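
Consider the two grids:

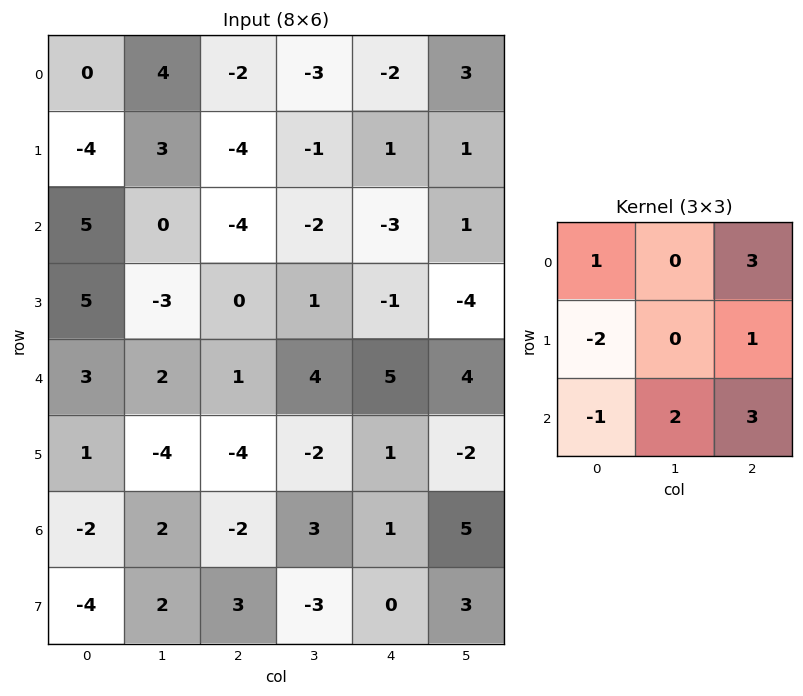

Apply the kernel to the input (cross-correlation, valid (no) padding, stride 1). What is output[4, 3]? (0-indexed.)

The receptive field on the input at this output position is [4 5 4 / -2 1 -2 / 3 1 5]. Elementwise product with the kernel and sum: 4·1 + 4·3 + -2·-2 + -2·1 + 3·-1 + 1·2 + 5·3.

32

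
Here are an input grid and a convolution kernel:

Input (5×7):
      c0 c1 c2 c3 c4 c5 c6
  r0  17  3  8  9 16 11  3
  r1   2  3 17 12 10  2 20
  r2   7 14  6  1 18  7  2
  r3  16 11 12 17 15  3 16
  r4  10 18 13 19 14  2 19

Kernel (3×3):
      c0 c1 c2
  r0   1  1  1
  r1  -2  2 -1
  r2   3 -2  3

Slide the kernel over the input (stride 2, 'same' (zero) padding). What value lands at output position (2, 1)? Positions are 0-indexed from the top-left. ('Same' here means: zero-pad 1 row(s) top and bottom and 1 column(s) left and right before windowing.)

The receptive field on the zero-padded input at this output position is [11 12 17 / 18 13 19 / 0 0 0]. Elementwise product with the kernel and sum: 11·1 + 12·1 + 17·1 + 18·-2 + 13·2 + 19·-1 + 0·3 + 0·-2 + 0·3.

11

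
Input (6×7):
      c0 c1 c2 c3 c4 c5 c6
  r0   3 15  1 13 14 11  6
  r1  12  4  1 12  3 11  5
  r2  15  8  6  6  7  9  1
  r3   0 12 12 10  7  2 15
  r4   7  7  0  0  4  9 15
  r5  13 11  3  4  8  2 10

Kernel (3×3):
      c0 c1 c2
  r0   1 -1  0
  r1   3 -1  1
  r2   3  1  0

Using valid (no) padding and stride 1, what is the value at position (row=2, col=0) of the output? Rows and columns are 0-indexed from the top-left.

The receptive field on the input at this output position is [15 8 6 / 0 12 12 / 7 7 0]. Elementwise product with the kernel and sum: 15·1 + 8·-1 + 0·3 + 12·-1 + 12·1 + 7·3 + 7·1.

35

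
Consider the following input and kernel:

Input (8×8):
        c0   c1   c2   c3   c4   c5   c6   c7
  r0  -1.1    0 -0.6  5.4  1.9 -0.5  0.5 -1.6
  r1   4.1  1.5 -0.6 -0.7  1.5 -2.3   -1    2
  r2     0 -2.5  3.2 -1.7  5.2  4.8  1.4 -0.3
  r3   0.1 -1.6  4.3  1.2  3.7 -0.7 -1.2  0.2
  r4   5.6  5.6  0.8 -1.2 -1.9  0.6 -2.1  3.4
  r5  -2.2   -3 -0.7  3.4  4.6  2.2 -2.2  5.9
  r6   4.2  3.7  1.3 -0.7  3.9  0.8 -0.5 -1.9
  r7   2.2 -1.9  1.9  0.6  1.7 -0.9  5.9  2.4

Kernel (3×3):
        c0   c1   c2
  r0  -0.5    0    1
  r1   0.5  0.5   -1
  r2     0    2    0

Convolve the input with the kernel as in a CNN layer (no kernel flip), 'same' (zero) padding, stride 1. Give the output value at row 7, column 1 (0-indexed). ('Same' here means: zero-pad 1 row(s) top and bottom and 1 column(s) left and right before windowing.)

The receptive field on the zero-padded input at this output position is [4.2 3.7 1.3 / 2.2 -1.9 1.9 / 0 0 0]. Elementwise product with the kernel and sum: 4.2·-0.5 + 1.3·1 + 2.2·0.5 + -1.9·0.5 + 1.9·-1 + 0·2.

-2.55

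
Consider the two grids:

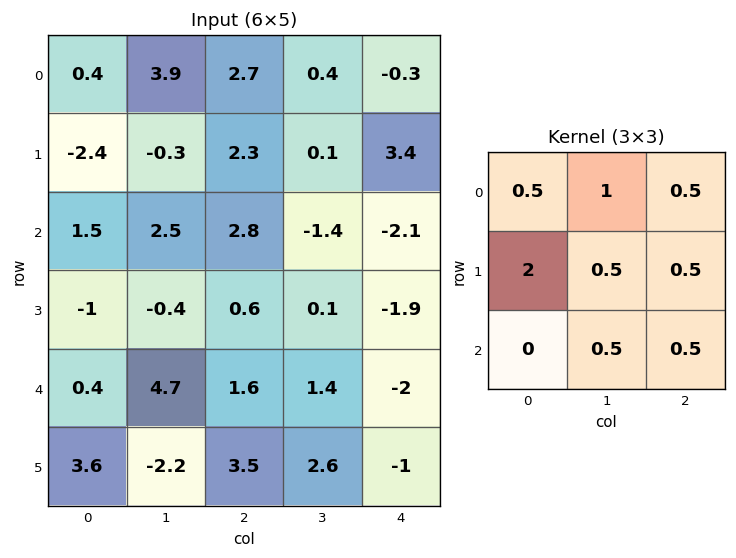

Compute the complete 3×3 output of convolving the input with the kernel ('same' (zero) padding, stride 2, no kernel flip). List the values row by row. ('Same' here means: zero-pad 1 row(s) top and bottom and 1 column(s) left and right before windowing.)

Output[0,0]: The receptive field on the zero-padded input at this output position is [0 0 0 / 0 0.4 3.9 / 0 -2.4 -0.3]. Elementwise product with the kernel and sum: 0·0.5 + 0·1 + 0·0.5 + 0·2 + 0.4·0.5 + 3.9·0.5 + -2.4·0.5 + -0.3·0.5.
Output[0,1]: The receptive field on the zero-padded input at this output position is [0 0 0 / 3.9 2.7 0.4 / -0.3 2.3 0.1]. Elementwise product with the kernel and sum: 0·0.5 + 0·1 + 0·0.5 + 3.9·2 + 2.7·0.5 + 0.4·0.5 + 2.3·0.5 + 0.1·0.5.

0.8 10.55 2.35
-1.25 8.25 -1.35
2.05 14.4 -0.55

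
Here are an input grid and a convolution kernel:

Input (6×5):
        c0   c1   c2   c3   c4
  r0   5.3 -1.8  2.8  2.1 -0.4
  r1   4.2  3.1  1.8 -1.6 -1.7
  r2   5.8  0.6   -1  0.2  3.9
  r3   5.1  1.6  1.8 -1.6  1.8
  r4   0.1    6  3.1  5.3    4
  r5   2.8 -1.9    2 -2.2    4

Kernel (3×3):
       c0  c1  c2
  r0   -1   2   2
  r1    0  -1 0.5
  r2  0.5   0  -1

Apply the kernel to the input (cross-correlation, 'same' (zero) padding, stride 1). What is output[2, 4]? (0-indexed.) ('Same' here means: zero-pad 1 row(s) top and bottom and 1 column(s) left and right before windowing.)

-6.5

The receptive field on the zero-padded input at this output position is [-1.6 -1.7 0 / 0.2 3.9 0 / -1.6 1.8 0]. Elementwise product with the kernel and sum: -1.6·-1 + -1.7·2 + 0·2 + 3.9·-1 + 0·0.5 + -1.6·0.5 + 0·-1.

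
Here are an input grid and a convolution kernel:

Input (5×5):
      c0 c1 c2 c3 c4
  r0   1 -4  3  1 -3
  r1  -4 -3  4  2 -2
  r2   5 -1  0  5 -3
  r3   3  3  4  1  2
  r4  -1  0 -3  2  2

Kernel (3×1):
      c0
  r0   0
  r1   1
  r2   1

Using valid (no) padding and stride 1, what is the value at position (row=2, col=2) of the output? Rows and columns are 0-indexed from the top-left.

The receptive field on the input at this output position is [0 / 4 / -3]. Elementwise product with the kernel and sum: 4·1 + -3·1.

1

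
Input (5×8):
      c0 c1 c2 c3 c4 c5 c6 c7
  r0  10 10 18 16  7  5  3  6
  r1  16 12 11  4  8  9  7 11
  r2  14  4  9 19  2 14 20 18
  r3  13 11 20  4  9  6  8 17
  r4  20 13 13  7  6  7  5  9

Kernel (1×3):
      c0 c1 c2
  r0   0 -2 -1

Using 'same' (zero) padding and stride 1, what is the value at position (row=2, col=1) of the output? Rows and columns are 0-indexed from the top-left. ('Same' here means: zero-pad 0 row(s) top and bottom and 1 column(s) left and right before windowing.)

The receptive field on the zero-padded input at this output position is [14 4 9]. Elementwise product with the kernel and sum: 4·-2 + 9·-1.

-17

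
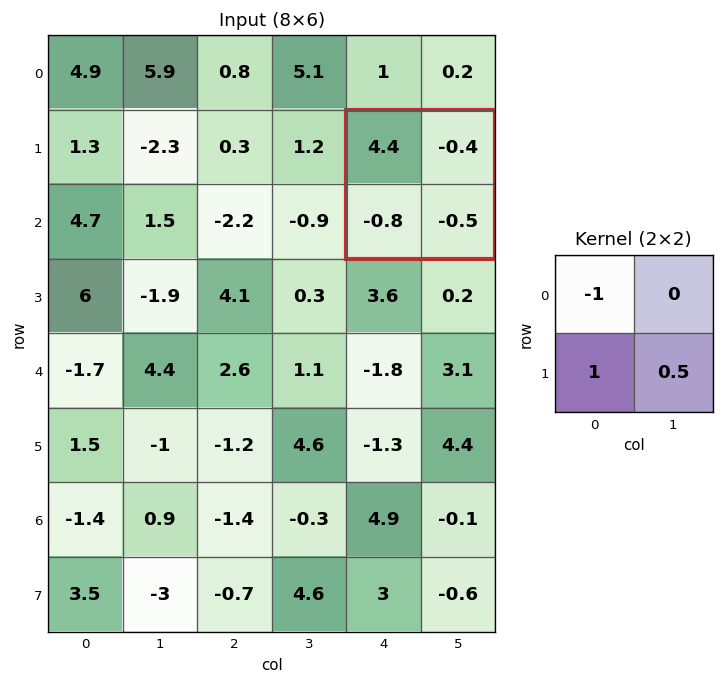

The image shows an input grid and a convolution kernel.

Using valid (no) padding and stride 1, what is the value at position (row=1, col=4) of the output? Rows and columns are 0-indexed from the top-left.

The receptive field on the input at this output position is [4.4 -0.4 / -0.8 -0.5]. Elementwise product with the kernel and sum: 4.4·-1 + -0.8·1 + -0.5·0.5.

-5.45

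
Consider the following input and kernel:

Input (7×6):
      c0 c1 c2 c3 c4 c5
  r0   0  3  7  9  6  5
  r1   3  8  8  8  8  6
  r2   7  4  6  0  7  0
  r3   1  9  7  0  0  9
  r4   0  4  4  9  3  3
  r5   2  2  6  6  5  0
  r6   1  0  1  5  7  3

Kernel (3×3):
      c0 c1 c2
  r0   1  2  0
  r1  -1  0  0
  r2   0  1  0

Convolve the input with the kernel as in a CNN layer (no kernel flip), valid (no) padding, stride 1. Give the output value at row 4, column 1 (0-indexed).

The receptive field on the input at this output position is [4 4 9 / 2 6 6 / 0 1 5]. Elementwise product with the kernel and sum: 4·1 + 4·2 + 2·-1 + 1·1.

11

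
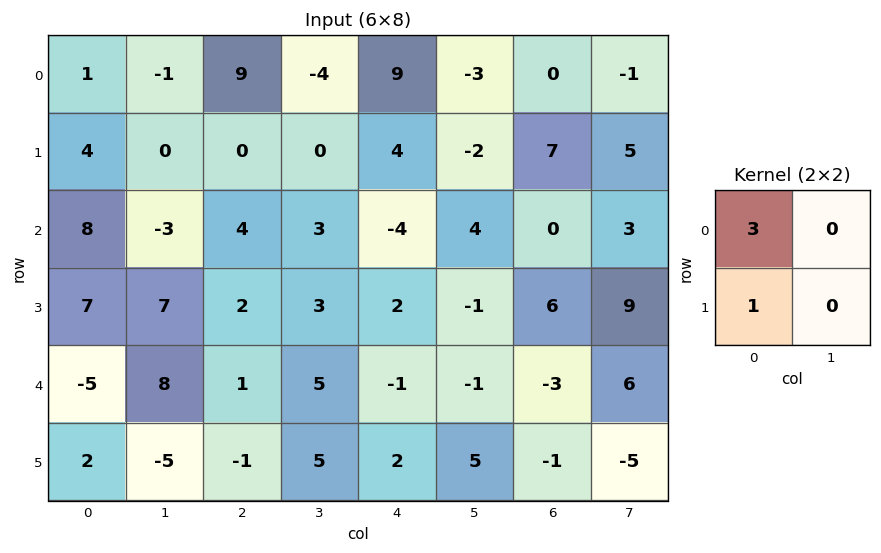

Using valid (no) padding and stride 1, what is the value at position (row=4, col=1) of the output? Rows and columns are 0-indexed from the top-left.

19

The receptive field on the input at this output position is [8 1 / -5 -1]. Elementwise product with the kernel and sum: 8·3 + -5·1.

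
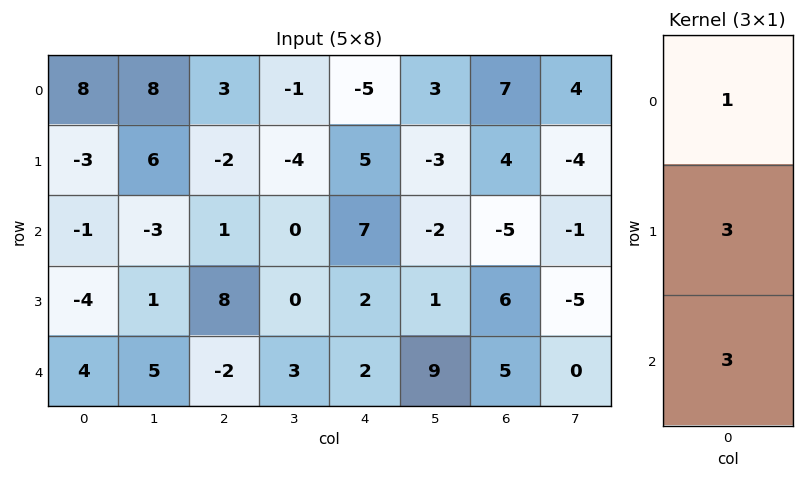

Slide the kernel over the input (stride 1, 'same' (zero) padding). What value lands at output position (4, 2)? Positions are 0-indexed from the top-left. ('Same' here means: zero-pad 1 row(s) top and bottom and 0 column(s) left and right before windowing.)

2

The receptive field on the zero-padded input at this output position is [8 / -2 / 0]. Elementwise product with the kernel and sum: 8·1 + -2·3 + 0·3.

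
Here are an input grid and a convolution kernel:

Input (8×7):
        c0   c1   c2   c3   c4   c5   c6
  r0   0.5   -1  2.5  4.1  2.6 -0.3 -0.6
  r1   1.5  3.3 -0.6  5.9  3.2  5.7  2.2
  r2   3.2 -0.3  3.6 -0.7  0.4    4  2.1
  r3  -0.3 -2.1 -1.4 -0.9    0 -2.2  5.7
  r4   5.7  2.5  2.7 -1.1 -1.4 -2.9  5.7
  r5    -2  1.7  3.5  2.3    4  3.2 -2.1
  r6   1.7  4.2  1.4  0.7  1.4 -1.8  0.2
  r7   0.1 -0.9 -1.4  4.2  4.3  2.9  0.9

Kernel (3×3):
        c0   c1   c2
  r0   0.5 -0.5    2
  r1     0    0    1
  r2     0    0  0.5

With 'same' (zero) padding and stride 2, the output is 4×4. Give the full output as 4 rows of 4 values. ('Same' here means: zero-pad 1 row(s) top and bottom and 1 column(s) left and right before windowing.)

0.65 7.05 2.55 0
4.5 12.6 15.65 1.75
-0.7 -2.1 -6.15 -3.95
8.15 6.5 5.2 2.65

Output[0,0]: The receptive field on the zero-padded input at this output position is [0 0 0 / 0 0.5 -1 / 0 1.5 3.3]. Elementwise product with the kernel and sum: 0·0.5 + 0·-0.5 + 0·2 + -1·1 + 3.3·0.5.
Output[0,1]: The receptive field on the zero-padded input at this output position is [0 0 0 / -1 2.5 4.1 / 3.3 -0.6 5.9]. Elementwise product with the kernel and sum: 0·0.5 + 0·-0.5 + 0·2 + 4.1·1 + 5.9·0.5.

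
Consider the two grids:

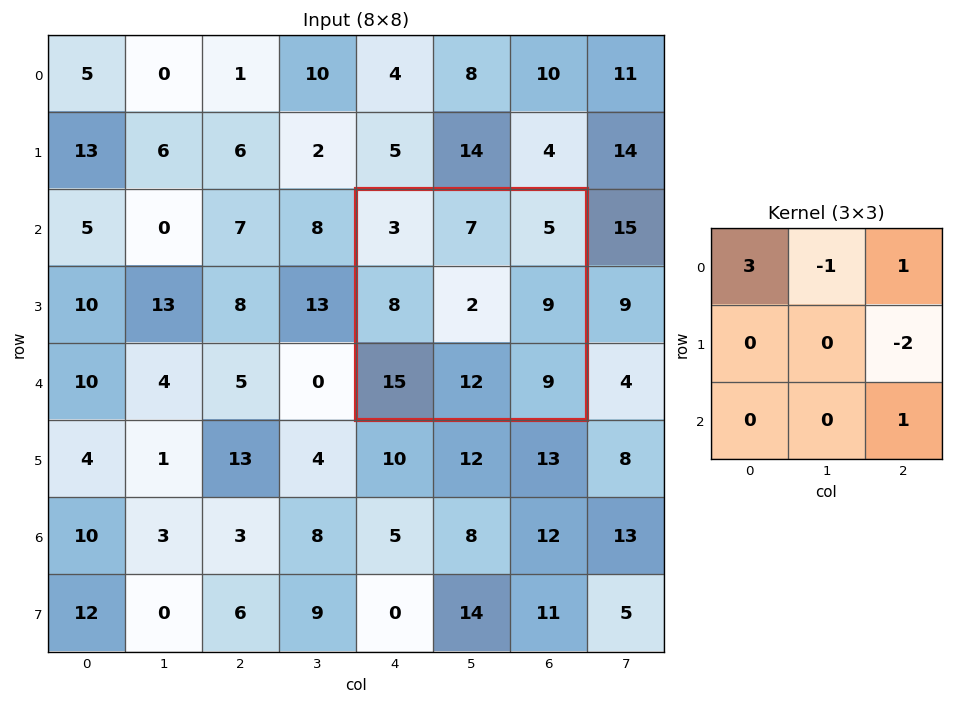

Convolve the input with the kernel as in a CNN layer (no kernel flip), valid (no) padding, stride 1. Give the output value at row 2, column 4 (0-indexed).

-2

The receptive field on the input at this output position is [3 7 5 / 8 2 9 / 15 12 9]. Elementwise product with the kernel and sum: 3·3 + 7·-1 + 5·1 + 9·-2 + 9·1.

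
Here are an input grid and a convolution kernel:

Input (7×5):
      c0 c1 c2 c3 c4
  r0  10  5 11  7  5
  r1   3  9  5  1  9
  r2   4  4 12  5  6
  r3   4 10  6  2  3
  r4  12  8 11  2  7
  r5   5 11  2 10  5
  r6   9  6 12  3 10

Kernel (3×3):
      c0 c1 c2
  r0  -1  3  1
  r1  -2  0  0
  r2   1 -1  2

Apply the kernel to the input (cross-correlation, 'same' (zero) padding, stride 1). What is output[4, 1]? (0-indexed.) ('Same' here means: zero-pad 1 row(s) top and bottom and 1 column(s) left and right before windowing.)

The receptive field on the zero-padded input at this output position is [4 10 6 / 12 8 11 / 5 11 2]. Elementwise product with the kernel and sum: 4·-1 + 10·3 + 6·1 + 12·-2 + 5·1 + 11·-1 + 2·2.

6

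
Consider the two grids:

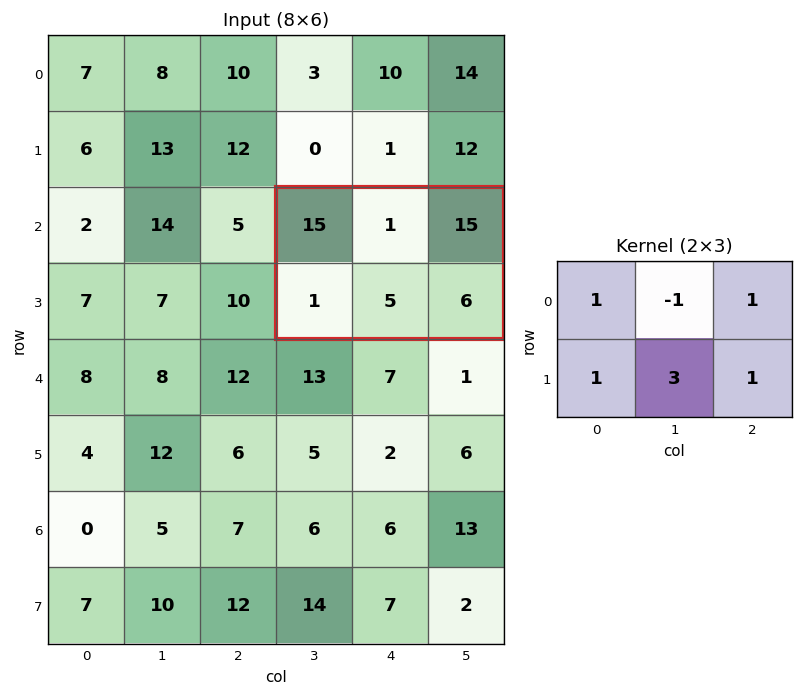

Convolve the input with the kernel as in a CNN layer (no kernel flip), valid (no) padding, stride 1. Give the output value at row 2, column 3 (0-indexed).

The receptive field on the input at this output position is [15 1 15 / 1 5 6]. Elementwise product with the kernel and sum: 15·1 + 1·-1 + 15·1 + 1·1 + 5·3 + 6·1.

51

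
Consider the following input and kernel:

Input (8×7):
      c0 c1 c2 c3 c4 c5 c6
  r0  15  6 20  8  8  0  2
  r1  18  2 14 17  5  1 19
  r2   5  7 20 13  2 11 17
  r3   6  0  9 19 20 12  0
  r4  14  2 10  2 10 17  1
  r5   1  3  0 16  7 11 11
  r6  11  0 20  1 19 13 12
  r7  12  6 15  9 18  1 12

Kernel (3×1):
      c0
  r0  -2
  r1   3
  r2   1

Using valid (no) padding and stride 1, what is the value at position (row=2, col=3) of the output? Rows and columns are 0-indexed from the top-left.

The receptive field on the input at this output position is [13 / 19 / 2]. Elementwise product with the kernel and sum: 13·-2 + 19·3 + 2·1.

33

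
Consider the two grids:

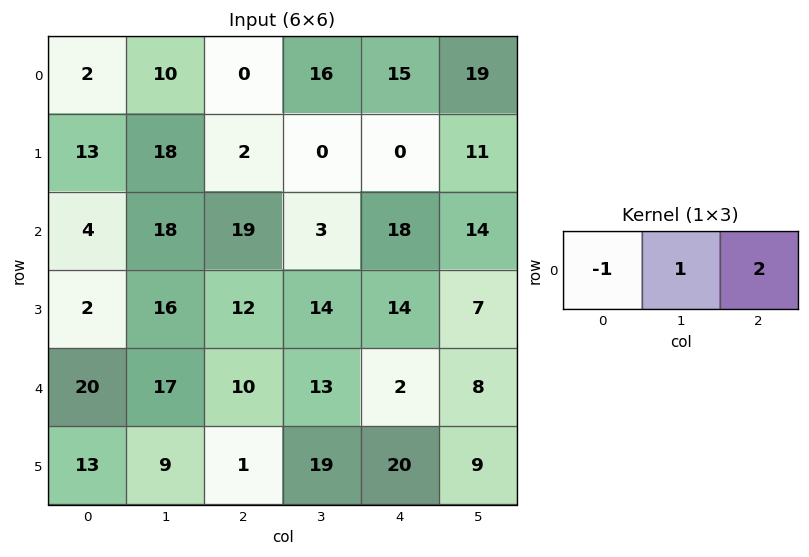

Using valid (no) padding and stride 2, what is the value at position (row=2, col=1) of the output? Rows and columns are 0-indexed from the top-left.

The receptive field on the input at this output position is [10 13 2]. Elementwise product with the kernel and sum: 10·-1 + 13·1 + 2·2.

7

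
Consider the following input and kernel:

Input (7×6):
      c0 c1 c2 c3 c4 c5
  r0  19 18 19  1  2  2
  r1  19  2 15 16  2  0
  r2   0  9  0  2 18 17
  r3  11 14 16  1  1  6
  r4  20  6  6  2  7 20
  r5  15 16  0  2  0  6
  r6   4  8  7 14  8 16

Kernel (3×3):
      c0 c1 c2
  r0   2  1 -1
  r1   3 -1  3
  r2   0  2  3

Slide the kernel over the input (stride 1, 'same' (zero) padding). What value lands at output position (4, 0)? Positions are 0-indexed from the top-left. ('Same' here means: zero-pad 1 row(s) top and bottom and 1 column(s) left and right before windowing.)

The receptive field on the zero-padded input at this output position is [0 11 14 / 0 20 6 / 0 15 16]. Elementwise product with the kernel and sum: 0·2 + 11·1 + 14·-1 + 0·3 + 20·-1 + 6·3 + 15·2 + 16·3.

73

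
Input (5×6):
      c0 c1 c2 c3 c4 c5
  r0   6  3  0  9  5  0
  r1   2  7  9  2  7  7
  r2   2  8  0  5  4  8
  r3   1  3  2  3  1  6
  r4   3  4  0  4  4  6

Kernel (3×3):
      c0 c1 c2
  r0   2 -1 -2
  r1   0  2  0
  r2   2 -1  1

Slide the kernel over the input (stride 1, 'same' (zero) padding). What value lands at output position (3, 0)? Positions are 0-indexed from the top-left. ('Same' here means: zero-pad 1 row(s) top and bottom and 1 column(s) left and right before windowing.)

The receptive field on the zero-padded input at this output position is [0 2 8 / 0 1 3 / 0 3 4]. Elementwise product with the kernel and sum: 0·2 + 2·-1 + 8·-2 + 1·2 + 0·2 + 3·-1 + 4·1.

-15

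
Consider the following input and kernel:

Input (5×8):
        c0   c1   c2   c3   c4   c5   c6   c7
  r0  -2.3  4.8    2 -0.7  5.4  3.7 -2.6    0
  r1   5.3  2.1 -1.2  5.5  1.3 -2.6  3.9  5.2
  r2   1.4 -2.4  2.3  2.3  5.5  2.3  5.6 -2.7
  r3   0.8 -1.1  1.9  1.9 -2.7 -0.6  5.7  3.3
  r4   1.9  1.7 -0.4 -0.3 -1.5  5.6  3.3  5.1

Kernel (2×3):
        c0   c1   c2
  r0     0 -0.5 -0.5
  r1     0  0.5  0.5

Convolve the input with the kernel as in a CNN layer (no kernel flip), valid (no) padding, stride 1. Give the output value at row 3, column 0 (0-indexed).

0.25

The receptive field on the input at this output position is [0.8 -1.1 1.9 / 1.9 1.7 -0.4]. Elementwise product with the kernel and sum: -1.1·-0.5 + 1.9·-0.5 + 1.7·0.5 + -0.4·0.5.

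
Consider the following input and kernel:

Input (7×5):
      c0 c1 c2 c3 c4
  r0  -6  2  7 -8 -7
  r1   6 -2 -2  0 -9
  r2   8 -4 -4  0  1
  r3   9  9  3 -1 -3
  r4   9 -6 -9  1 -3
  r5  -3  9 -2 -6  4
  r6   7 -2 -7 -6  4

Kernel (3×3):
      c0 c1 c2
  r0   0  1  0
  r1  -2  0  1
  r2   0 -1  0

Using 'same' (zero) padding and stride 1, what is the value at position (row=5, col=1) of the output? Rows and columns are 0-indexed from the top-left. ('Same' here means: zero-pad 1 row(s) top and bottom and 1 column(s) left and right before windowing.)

0

The receptive field on the zero-padded input at this output position is [9 -6 -9 / -3 9 -2 / 7 -2 -7]. Elementwise product with the kernel and sum: -6·1 + -3·-2 + -2·1 + -2·-1.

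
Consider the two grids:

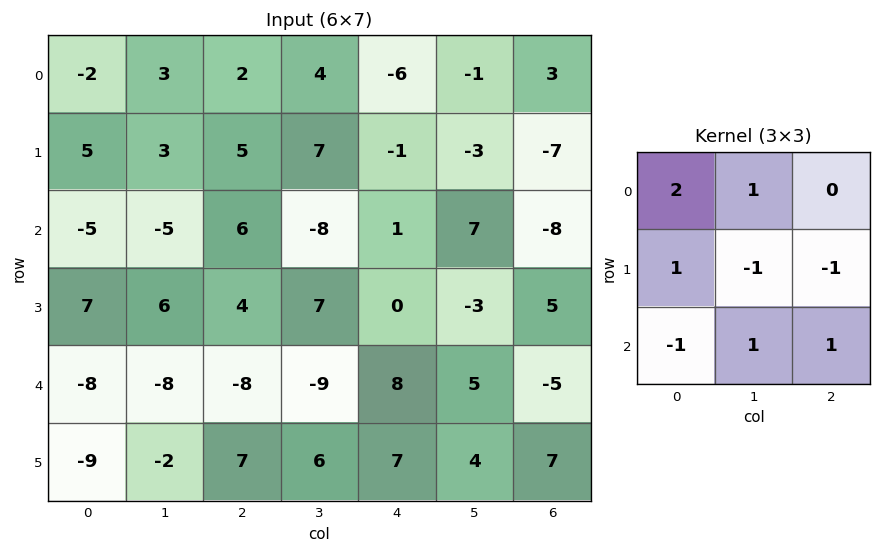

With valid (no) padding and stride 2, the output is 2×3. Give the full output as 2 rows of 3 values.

2 -6 -6
-26 8 -1

Output[0,0]: The receptive field on the input at this output position is [-2 3 2 / 5 3 5 / -5 -5 6]. Elementwise product with the kernel and sum: -2·2 + 3·1 + 5·1 + 3·-1 + 5·-1 + -5·-1 + -5·1 + 6·1.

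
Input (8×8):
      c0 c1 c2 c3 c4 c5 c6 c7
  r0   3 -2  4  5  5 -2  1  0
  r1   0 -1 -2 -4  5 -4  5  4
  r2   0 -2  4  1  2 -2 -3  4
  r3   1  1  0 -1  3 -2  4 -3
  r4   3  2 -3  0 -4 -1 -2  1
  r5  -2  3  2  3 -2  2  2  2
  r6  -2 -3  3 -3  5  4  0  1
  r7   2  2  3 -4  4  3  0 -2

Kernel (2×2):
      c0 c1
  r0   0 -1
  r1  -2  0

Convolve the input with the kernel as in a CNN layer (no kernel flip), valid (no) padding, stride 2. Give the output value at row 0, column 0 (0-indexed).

The receptive field on the input at this output position is [3 -2 / 0 -1]. Elementwise product with the kernel and sum: -2·-1 + 0·-2.

2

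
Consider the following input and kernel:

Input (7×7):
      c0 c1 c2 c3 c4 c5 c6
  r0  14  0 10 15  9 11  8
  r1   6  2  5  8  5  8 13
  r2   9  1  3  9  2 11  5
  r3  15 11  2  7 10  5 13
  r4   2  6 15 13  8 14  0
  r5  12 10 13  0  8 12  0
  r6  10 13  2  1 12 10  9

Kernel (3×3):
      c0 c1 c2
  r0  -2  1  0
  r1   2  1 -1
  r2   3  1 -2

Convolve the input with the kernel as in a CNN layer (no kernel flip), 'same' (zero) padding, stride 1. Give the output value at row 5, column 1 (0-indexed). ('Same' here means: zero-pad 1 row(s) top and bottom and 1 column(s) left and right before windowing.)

The receptive field on the zero-padded input at this output position is [2 6 15 / 12 10 13 / 10 13 2]. Elementwise product with the kernel and sum: 2·-2 + 6·1 + 12·2 + 10·1 + 13·-1 + 10·3 + 13·1 + 2·-2.

62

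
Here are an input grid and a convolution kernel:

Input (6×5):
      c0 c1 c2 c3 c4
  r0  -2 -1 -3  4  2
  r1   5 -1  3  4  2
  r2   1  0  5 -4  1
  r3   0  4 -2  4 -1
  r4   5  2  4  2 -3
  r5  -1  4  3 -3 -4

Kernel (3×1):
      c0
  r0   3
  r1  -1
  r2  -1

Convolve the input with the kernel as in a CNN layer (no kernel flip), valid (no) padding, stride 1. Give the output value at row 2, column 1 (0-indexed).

-6

The receptive field on the input at this output position is [0 / 4 / 2]. Elementwise product with the kernel and sum: 0·3 + 4·-1 + 2·-1.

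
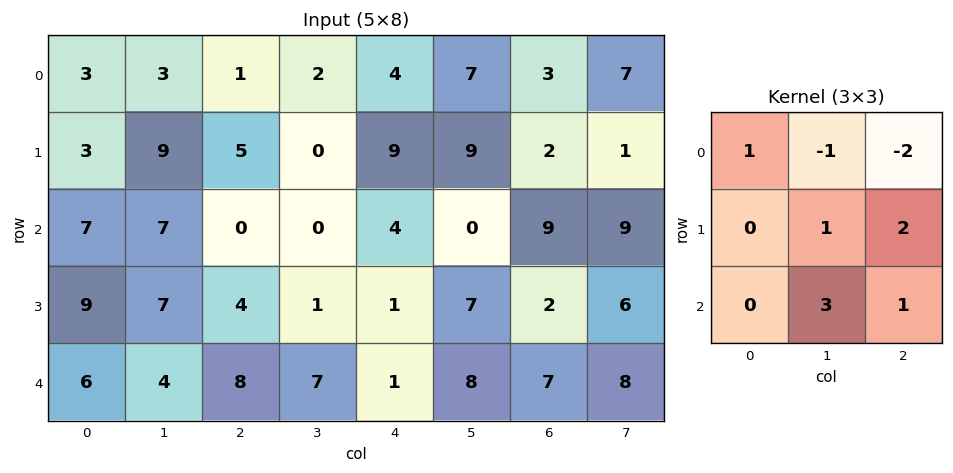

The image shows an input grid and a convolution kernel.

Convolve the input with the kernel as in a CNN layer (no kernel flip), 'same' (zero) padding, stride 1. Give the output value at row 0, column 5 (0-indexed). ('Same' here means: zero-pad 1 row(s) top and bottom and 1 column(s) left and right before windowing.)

The receptive field on the zero-padded input at this output position is [0 0 0 / 4 7 3 / 9 9 2]. Elementwise product with the kernel and sum: 0·1 + 0·-1 + 0·-2 + 7·1 + 3·2 + 9·3 + 2·1.

42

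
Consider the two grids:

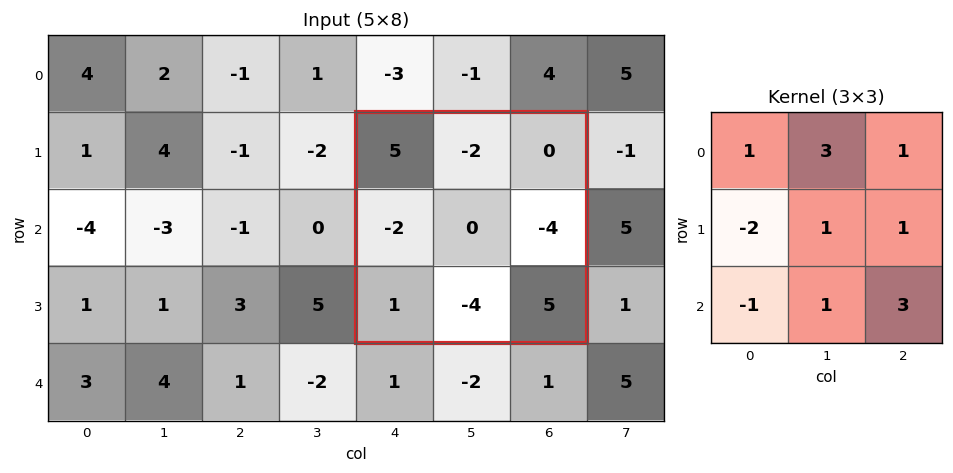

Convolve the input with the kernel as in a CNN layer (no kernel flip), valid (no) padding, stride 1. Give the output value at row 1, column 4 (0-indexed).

9

The receptive field on the input at this output position is [5 -2 0 / -2 0 -4 / 1 -4 5]. Elementwise product with the kernel and sum: 5·1 + -2·3 + 0·1 + -2·-2 + 0·1 + -4·1 + 1·-1 + -4·1 + 5·3.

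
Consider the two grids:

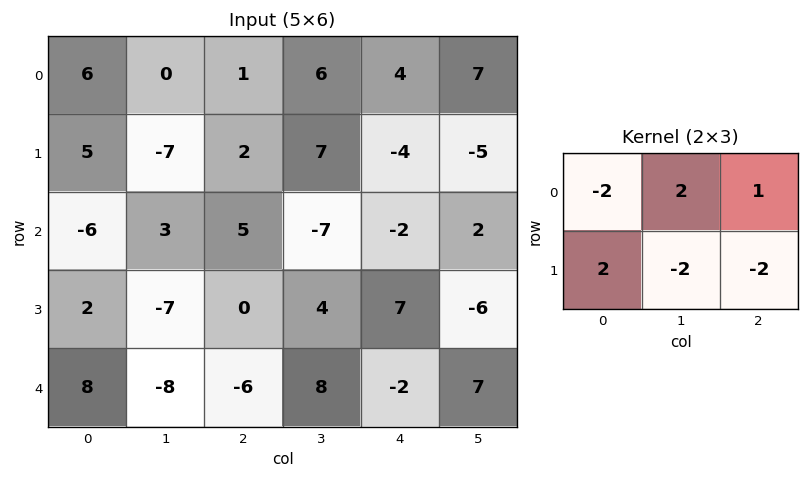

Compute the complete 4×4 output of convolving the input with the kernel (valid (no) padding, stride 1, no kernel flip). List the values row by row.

9 -24 12 35
-50 35 34 -41
41 -25 -48 18
26 -2 -9 6

Output[0,0]: The receptive field on the input at this output position is [6 0 1 / 5 -7 2]. Elementwise product with the kernel and sum: 6·-2 + 0·2 + 1·1 + 5·2 + -7·-2 + 2·-2.
Output[0,1]: The receptive field on the input at this output position is [0 1 6 / -7 2 7]. Elementwise product with the kernel and sum: 0·-2 + 1·2 + 6·1 + -7·2 + 2·-2 + 7·-2.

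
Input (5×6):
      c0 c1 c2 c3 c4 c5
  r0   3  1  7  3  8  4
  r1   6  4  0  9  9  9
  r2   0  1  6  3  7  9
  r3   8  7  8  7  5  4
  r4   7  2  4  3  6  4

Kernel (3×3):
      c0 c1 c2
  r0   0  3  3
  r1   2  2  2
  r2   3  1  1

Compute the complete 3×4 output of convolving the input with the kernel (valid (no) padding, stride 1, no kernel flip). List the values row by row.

Output[0,0]: The receptive field on the input at this output position is [3 1 7 / 6 4 0 / 0 1 6]. Elementwise product with the kernel and sum: 1·3 + 7·3 + 6·2 + 4·2 + 0·2 + 0·3 + 1·1 + 6·1.
Output[0,1]: The receptive field on the input at this output position is [1 7 3 / 4 0 9 / 1 6 3]. Elementwise product with the kernel and sum: 7·3 + 3·3 + 4·2 + 0·2 + 9·2 + 1·3 + 6·1 + 3·1.

51 68 97 115
65 83 122 122
94 84 91 99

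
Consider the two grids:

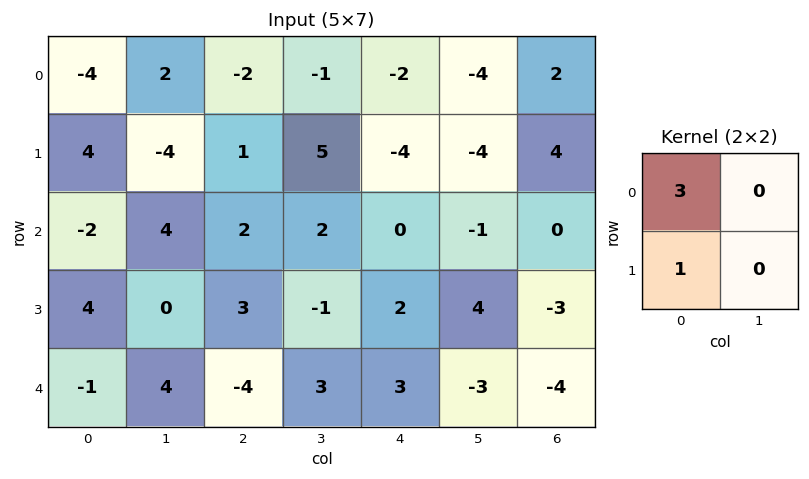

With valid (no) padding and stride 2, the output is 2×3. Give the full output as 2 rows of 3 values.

Output[0,0]: The receptive field on the input at this output position is [-4 2 / 4 -4]. Elementwise product with the kernel and sum: -4·3 + 4·1.

-8 -5 -10
-2 9 2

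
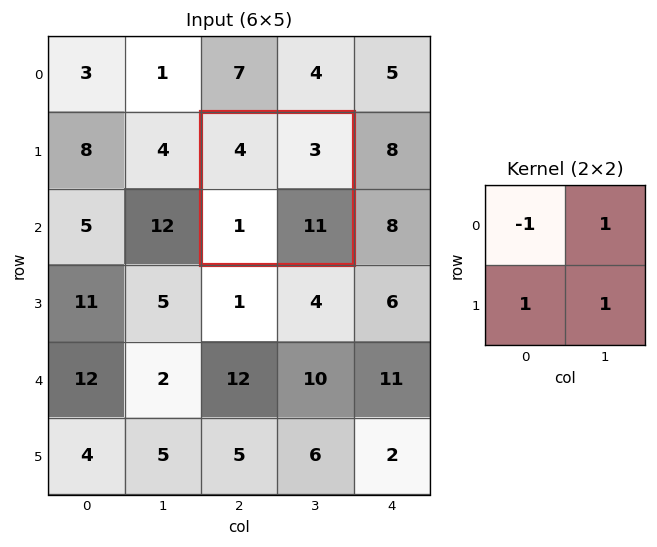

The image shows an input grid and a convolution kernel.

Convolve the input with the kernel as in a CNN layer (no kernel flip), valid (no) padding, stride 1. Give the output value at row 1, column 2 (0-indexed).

11

The receptive field on the input at this output position is [4 3 / 1 11]. Elementwise product with the kernel and sum: 4·-1 + 3·1 + 1·1 + 11·1.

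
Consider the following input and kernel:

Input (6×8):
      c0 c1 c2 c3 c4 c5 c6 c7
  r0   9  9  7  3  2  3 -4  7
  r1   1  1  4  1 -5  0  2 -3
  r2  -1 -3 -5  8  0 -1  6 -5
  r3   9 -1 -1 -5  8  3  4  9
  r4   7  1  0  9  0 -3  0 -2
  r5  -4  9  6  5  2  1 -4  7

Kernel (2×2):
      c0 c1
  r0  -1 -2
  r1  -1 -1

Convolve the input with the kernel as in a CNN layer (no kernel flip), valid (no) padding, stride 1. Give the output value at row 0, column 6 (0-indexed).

-9

The receptive field on the input at this output position is [-4 7 / 2 -3]. Elementwise product with the kernel and sum: -4·-1 + 7·-2 + 2·-1 + -3·-1.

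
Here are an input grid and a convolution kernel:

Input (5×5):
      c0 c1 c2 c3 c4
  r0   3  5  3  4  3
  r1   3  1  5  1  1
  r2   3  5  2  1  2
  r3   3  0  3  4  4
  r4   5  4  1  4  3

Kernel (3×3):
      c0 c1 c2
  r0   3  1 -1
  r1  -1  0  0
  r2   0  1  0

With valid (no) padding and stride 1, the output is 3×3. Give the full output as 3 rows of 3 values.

13 15 6
2 5 17
13 17 6

Output[0,0]: The receptive field on the input at this output position is [3 5 3 / 3 1 5 / 3 5 2]. Elementwise product with the kernel and sum: 3·3 + 5·1 + 3·-1 + 3·-1 + 5·1.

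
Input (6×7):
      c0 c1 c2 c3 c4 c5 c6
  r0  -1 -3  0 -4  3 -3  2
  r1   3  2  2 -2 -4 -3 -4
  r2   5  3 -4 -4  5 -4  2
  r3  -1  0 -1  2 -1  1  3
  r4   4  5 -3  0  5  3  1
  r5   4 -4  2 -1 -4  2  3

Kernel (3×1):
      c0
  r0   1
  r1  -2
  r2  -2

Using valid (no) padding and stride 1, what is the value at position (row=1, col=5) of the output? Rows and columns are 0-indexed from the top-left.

The receptive field on the input at this output position is [-3 / -4 / 1]. Elementwise product with the kernel and sum: -3·1 + -4·-2 + 1·-2.

3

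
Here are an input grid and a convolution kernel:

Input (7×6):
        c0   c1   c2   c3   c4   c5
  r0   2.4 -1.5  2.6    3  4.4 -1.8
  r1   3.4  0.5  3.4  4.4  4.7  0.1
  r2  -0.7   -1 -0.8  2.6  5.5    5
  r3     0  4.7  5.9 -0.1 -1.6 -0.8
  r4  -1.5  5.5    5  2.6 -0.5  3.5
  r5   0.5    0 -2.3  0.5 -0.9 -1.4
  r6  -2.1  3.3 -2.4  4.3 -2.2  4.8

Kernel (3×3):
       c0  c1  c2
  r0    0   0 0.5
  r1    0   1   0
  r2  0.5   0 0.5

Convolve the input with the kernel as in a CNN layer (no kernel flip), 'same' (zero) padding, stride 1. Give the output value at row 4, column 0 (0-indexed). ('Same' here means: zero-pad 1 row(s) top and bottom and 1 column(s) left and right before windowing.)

0.85

The receptive field on the zero-padded input at this output position is [0 0 4.7 / 0 -1.5 5.5 / 0 0.5 0]. Elementwise product with the kernel and sum: 4.7·0.5 + -1.5·1 + 0·0.5 + 0·0.5.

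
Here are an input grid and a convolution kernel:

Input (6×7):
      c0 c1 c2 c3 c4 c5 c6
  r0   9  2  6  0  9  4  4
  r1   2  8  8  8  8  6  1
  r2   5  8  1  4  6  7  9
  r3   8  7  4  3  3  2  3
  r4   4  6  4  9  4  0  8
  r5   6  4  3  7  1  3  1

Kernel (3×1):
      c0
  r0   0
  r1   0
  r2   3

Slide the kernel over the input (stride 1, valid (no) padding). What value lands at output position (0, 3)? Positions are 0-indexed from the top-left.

12

The receptive field on the input at this output position is [0 / 8 / 4]. Elementwise product with the kernel and sum: 4·3.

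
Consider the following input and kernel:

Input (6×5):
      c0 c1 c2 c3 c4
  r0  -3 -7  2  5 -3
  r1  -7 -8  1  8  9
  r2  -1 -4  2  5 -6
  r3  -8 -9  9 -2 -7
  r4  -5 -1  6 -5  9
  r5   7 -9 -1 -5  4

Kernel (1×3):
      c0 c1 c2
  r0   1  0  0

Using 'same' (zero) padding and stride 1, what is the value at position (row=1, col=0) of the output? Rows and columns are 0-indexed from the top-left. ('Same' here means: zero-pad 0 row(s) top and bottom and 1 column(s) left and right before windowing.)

The receptive field on the zero-padded input at this output position is [0 -7 -8]. Elementwise product with the kernel and sum: 0·1.

0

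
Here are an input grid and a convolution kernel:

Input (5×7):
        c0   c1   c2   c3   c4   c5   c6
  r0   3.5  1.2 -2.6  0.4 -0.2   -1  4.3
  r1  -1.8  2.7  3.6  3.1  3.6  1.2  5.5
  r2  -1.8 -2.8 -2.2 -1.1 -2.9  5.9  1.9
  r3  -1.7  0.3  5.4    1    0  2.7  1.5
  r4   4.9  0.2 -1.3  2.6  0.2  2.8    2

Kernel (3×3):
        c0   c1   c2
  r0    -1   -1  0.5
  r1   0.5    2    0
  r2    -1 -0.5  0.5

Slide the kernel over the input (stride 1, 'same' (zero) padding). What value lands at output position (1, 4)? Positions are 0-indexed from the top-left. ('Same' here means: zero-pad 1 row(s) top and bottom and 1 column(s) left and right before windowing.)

13.55

The receptive field on the zero-padded input at this output position is [0.4 -0.2 -1 / 3.1 3.6 1.2 / -1.1 -2.9 5.9]. Elementwise product with the kernel and sum: 0.4·-1 + -0.2·-1 + -1·0.5 + 3.1·0.5 + 3.6·2 + -1.1·-1 + -2.9·-0.5 + 5.9·0.5.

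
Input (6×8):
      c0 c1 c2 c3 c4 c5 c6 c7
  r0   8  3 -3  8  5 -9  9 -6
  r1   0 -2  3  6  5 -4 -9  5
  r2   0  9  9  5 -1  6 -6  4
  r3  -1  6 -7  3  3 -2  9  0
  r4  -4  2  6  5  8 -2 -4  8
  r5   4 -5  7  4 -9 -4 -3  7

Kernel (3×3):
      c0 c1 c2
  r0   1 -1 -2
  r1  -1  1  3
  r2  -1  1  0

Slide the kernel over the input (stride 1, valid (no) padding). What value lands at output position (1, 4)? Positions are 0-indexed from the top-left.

The receptive field on the input at this output position is [5 -4 -9 / -1 6 -6 / 3 -2 9]. Elementwise product with the kernel and sum: 5·1 + -4·-1 + -9·-2 + -1·-1 + 6·1 + -6·3 + 3·-1 + -2·1.

11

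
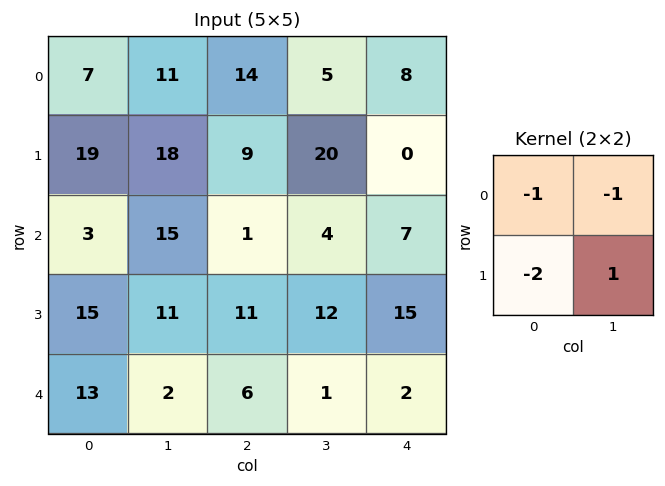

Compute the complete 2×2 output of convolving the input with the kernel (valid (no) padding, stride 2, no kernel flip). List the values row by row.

-38 -17
-37 -15

Output[0,0]: The receptive field on the input at this output position is [7 11 / 19 18]. Elementwise product with the kernel and sum: 7·-1 + 11·-1 + 19·-2 + 18·1.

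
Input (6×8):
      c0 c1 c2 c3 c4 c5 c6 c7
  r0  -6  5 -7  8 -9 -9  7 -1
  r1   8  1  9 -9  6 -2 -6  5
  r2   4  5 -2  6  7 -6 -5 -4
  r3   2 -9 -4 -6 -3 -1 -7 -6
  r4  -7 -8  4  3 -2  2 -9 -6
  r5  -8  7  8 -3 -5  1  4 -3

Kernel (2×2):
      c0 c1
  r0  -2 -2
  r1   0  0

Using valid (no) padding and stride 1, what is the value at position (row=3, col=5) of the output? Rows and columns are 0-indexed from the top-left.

16

The receptive field on the input at this output position is [-1 -7 / 2 -9]. Elementwise product with the kernel and sum: -1·-2 + -7·-2.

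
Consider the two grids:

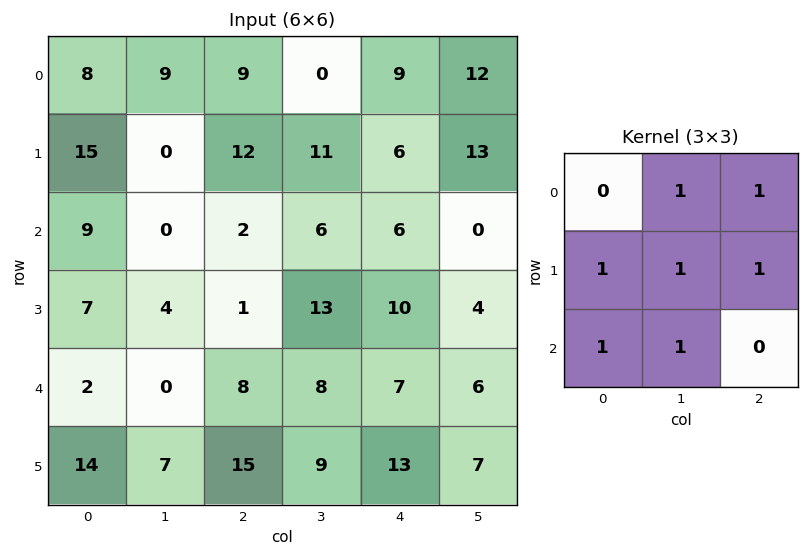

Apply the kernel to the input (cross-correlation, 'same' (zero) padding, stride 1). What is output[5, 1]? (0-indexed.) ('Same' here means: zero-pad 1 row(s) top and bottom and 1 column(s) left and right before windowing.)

44

The receptive field on the zero-padded input at this output position is [2 0 8 / 14 7 15 / 0 0 0]. Elementwise product with the kernel and sum: 0·1 + 8·1 + 14·1 + 7·1 + 15·1 + 0·1 + 0·1.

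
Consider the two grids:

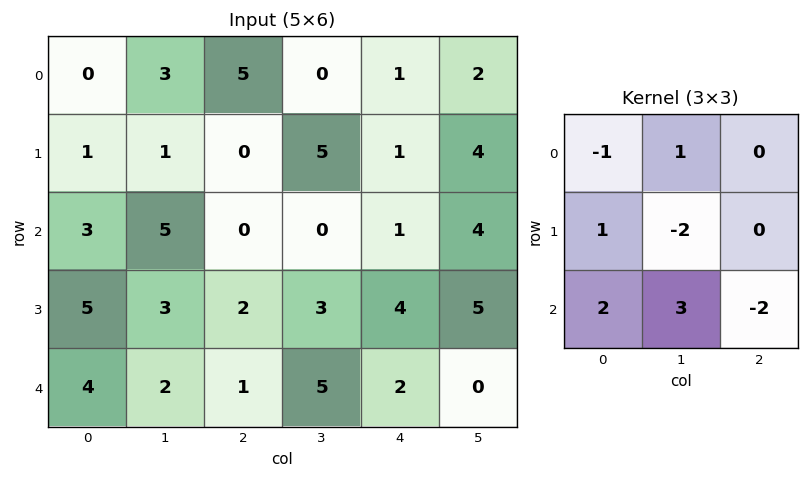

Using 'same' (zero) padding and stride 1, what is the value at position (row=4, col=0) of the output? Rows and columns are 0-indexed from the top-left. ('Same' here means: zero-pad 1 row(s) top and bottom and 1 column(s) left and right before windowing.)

-3

The receptive field on the zero-padded input at this output position is [0 5 3 / 0 4 2 / 0 0 0]. Elementwise product with the kernel and sum: 0·-1 + 5·1 + 0·1 + 4·-2 + 0·2 + 0·3 + 0·-2.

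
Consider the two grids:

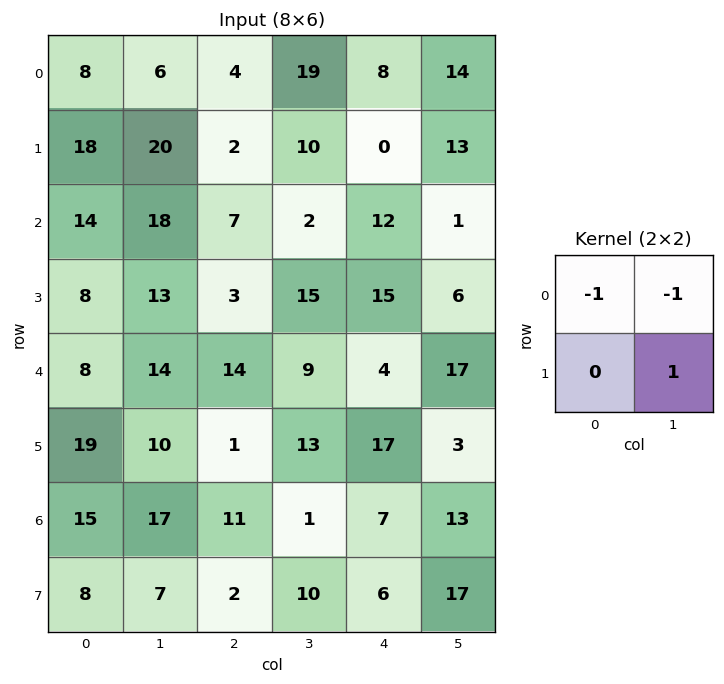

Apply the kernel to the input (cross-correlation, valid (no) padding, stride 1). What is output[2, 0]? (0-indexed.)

The receptive field on the input at this output position is [14 18 / 8 13]. Elementwise product with the kernel and sum: 14·-1 + 18·-1 + 13·1.

-19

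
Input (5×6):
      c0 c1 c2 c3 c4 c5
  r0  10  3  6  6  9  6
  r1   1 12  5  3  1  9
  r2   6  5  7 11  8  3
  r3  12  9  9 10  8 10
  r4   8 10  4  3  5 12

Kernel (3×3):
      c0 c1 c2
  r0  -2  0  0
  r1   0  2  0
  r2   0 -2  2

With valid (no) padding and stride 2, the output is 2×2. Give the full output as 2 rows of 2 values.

Output[0,0]: The receptive field on the input at this output position is [10 3 6 / 1 12 5 / 6 5 7]. Elementwise product with the kernel and sum: 10·-2 + 12·2 + 5·-2 + 7·2.
Output[0,1]: The receptive field on the input at this output position is [6 6 9 / 5 3 1 / 7 11 8]. Elementwise product with the kernel and sum: 6·-2 + 3·2 + 11·-2 + 8·2.

8 -12
-6 10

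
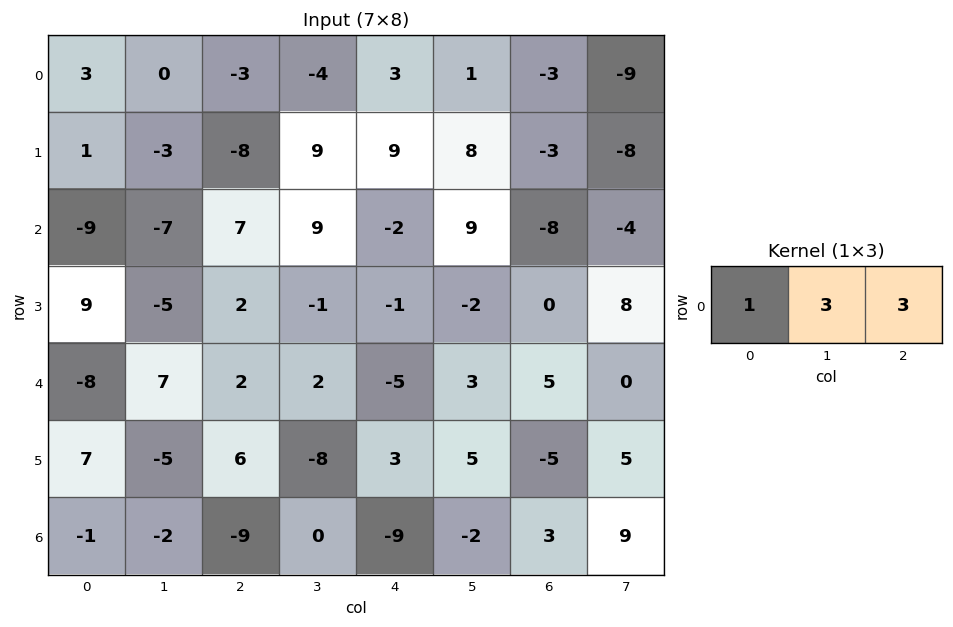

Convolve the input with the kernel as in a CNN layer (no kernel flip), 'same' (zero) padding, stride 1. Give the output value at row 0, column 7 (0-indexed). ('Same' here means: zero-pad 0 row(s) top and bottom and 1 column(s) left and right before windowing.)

The receptive field on the zero-padded input at this output position is [-3 -9 0]. Elementwise product with the kernel and sum: -3·1 + -9·3 + 0·3.

-30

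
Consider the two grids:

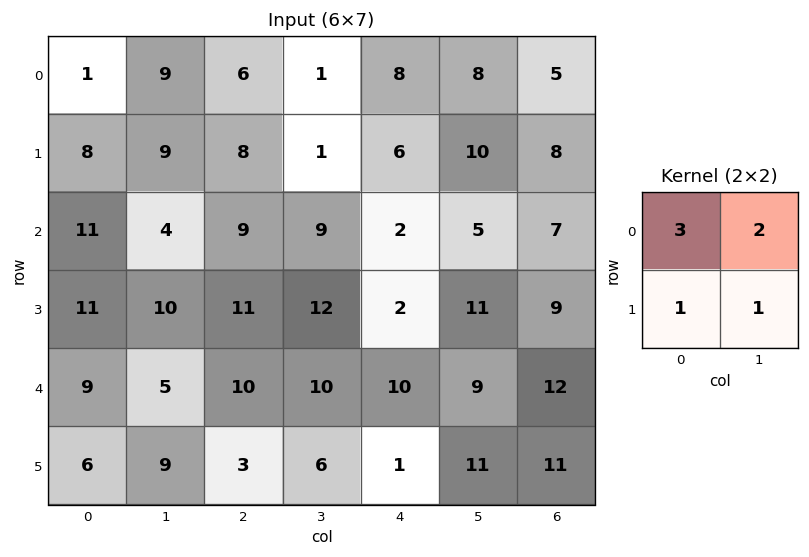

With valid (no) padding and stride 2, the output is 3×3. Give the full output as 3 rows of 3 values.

38 29 56
62 68 29
52 59 60

Output[0,0]: The receptive field on the input at this output position is [1 9 / 8 9]. Elementwise product with the kernel and sum: 1·3 + 9·2 + 8·1 + 9·1.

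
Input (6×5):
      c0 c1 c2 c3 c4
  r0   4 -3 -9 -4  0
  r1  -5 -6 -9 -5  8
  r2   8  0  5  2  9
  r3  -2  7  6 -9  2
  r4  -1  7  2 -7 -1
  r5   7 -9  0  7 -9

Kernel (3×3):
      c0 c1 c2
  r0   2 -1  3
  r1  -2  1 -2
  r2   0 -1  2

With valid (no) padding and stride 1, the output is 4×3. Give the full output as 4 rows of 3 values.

16 3 -1
-52 -41 -2
27 -5 15
21 -3 -7

Output[0,0]: The receptive field on the input at this output position is [4 -3 -9 / -5 -6 -9 / 8 0 5]. Elementwise product with the kernel and sum: 4·2 + -3·-1 + -9·3 + -5·-2 + -6·1 + -9·-2 + 0·-1 + 5·2.
Output[0,1]: The receptive field on the input at this output position is [-3 -9 -4 / -6 -9 -5 / 0 5 2]. Elementwise product with the kernel and sum: -3·2 + -9·-1 + -4·3 + -6·-2 + -9·1 + -5·-2 + 5·-1 + 2·2.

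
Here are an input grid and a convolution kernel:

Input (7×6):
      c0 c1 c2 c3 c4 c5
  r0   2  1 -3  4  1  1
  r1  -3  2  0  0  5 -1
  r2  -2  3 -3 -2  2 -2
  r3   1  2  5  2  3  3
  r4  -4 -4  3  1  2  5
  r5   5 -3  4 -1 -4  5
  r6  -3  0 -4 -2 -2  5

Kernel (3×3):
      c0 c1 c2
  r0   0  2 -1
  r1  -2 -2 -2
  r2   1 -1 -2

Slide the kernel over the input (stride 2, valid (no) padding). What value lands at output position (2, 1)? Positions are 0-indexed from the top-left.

4

The receptive field on the input at this output position is [3 1 2 / 4 -1 -4 / -4 -2 -2]. Elementwise product with the kernel and sum: 1·2 + 2·-1 + 4·-2 + -1·-2 + -4·-2 + -4·1 + -2·-1 + -2·-2.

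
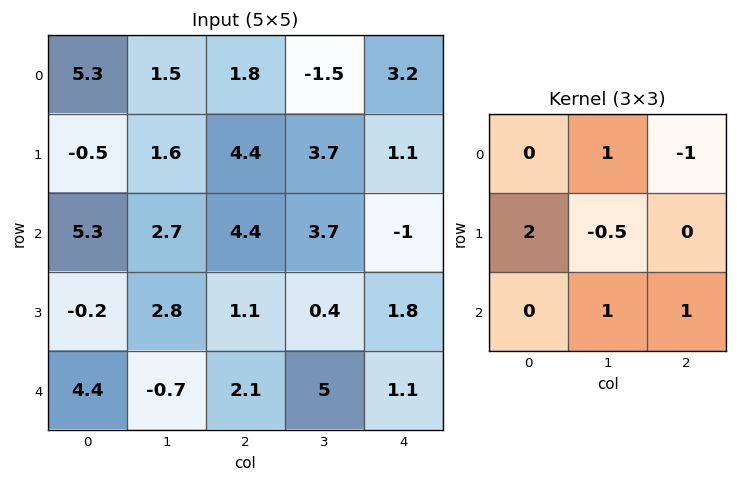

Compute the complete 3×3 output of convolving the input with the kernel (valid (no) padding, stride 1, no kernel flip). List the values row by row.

5 12.4 4.95
10.35 5.4 11.75
-2.1 12.85 12.8

Output[0,0]: The receptive field on the input at this output position is [5.3 1.5 1.8 / -0.5 1.6 4.4 / 5.3 2.7 4.4]. Elementwise product with the kernel and sum: 1.5·1 + 1.8·-1 + -0.5·2 + 1.6·-0.5 + 2.7·1 + 4.4·1.
Output[0,1]: The receptive field on the input at this output position is [1.5 1.8 -1.5 / 1.6 4.4 3.7 / 2.7 4.4 3.7]. Elementwise product with the kernel and sum: 1.8·1 + -1.5·-1 + 1.6·2 + 4.4·-0.5 + 4.4·1 + 3.7·1.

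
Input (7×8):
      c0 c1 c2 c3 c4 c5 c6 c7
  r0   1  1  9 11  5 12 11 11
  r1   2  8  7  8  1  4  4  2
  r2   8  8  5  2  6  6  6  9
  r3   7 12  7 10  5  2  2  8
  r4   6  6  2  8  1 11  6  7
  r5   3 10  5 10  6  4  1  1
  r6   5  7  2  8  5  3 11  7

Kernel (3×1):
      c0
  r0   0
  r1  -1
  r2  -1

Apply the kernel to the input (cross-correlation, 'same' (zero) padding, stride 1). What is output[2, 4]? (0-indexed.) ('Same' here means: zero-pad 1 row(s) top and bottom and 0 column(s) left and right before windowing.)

The receptive field on the zero-padded input at this output position is [1 / 6 / 5]. Elementwise product with the kernel and sum: 6·-1 + 5·-1.

-11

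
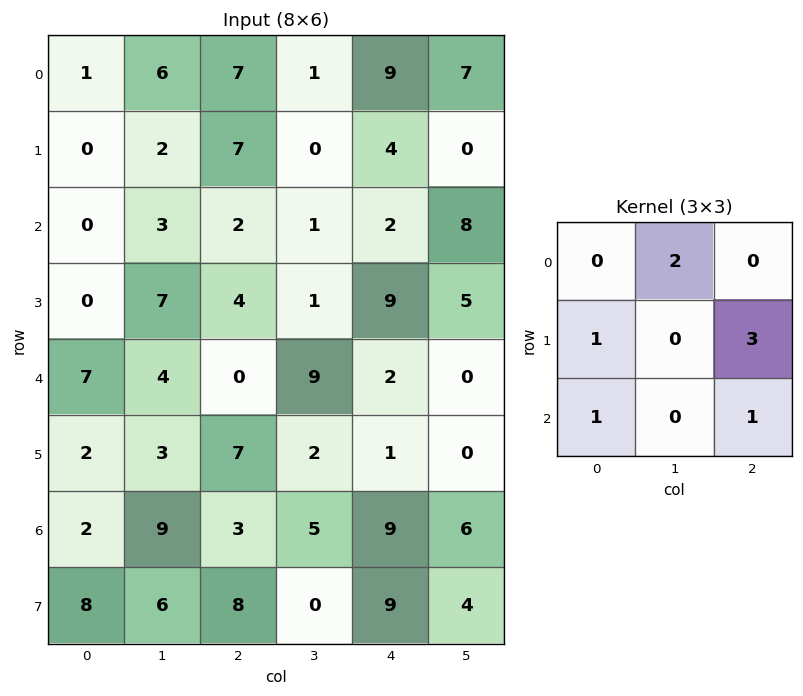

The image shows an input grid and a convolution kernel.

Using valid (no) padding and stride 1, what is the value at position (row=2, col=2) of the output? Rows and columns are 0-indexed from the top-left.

35

The receptive field on the input at this output position is [2 1 2 / 4 1 9 / 0 9 2]. Elementwise product with the kernel and sum: 1·2 + 4·1 + 9·3 + 0·1 + 2·1.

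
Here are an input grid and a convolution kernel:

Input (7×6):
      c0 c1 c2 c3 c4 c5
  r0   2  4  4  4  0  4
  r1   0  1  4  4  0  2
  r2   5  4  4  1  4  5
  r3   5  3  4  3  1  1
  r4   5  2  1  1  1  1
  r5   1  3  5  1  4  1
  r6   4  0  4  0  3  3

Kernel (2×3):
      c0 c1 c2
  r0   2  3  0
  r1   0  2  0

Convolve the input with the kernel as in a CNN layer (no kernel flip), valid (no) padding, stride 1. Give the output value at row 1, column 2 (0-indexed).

The receptive field on the input at this output position is [4 4 0 / 4 1 4]. Elementwise product with the kernel and sum: 4·2 + 4·3 + 1·2.

22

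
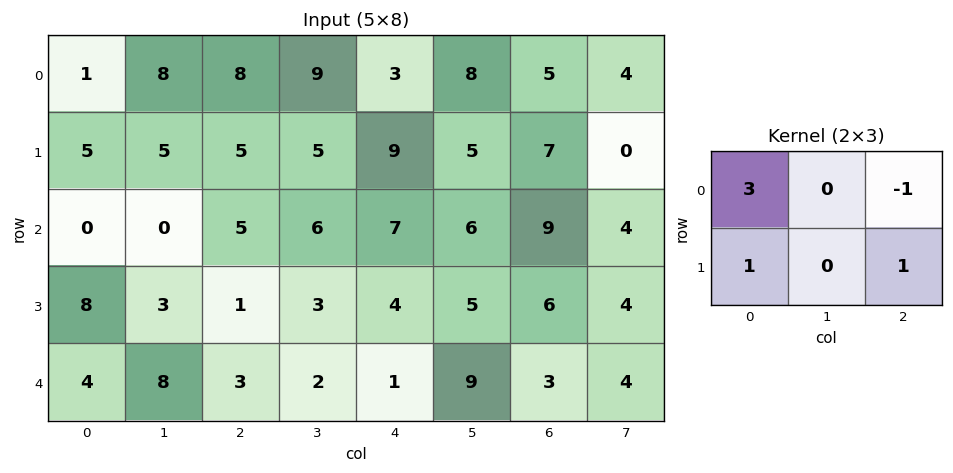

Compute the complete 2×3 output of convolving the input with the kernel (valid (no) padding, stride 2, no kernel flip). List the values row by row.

Output[0,0]: The receptive field on the input at this output position is [1 8 8 / 5 5 5]. Elementwise product with the kernel and sum: 1·3 + 8·-1 + 5·1 + 5·1.
Output[0,1]: The receptive field on the input at this output position is [8 9 3 / 5 5 9]. Elementwise product with the kernel and sum: 8·3 + 3·-1 + 5·1 + 9·1.

5 35 20
4 13 22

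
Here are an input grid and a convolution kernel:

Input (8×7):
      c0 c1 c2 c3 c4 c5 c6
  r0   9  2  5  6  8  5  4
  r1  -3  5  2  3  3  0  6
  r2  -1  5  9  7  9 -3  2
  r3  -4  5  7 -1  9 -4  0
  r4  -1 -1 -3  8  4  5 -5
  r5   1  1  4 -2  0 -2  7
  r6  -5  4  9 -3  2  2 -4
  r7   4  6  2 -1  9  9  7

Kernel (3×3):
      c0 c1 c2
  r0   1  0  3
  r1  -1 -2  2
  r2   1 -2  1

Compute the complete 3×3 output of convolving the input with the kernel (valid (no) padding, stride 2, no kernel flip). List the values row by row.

Output[0,0]: The receptive field on the input at this output position is [9 2 5 / -3 5 2 / -1 5 9]. Elementwise product with the kernel and sum: 9·1 + 5·3 + -3·-1 + 5·-2 + 2·2 + -1·1 + 5·-2 + 9·1.
Output[0,1]: The receptive field on the input at this output position is [5 6 8 / 2 3 3 / 9 7 9]. Elementwise product with the kernel and sum: 5·1 + 8·3 + 2·-1 + 3·-2 + 3·2 + 9·1 + 7·-2 + 9·1.

19 31 46
32 34 3
-9 26 1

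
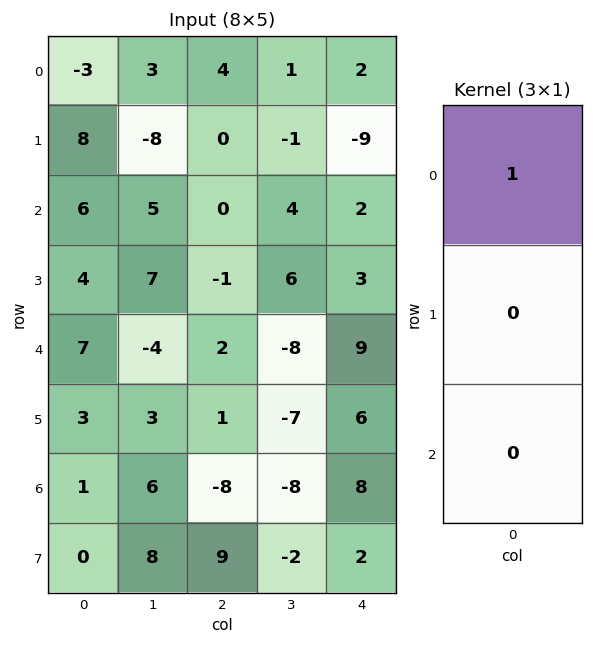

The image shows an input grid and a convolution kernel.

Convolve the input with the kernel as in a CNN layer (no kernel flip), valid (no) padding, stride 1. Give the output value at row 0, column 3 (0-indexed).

The receptive field on the input at this output position is [1 / -1 / 4]. Elementwise product with the kernel and sum: 1·1.

1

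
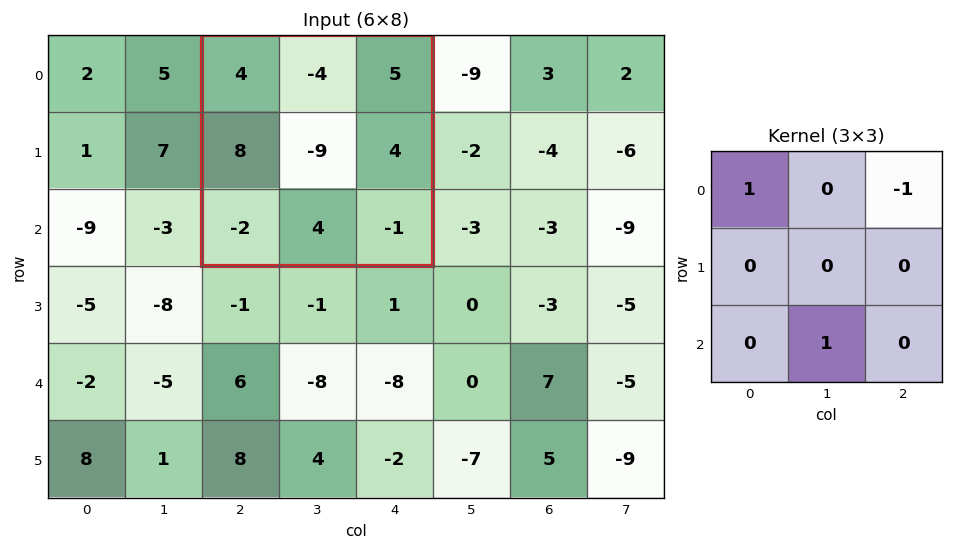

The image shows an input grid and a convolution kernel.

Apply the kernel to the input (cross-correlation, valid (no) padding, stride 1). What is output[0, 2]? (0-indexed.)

The receptive field on the input at this output position is [4 -4 5 / 8 -9 4 / -2 4 -1]. Elementwise product with the kernel and sum: 4·1 + 5·-1 + 4·1.

3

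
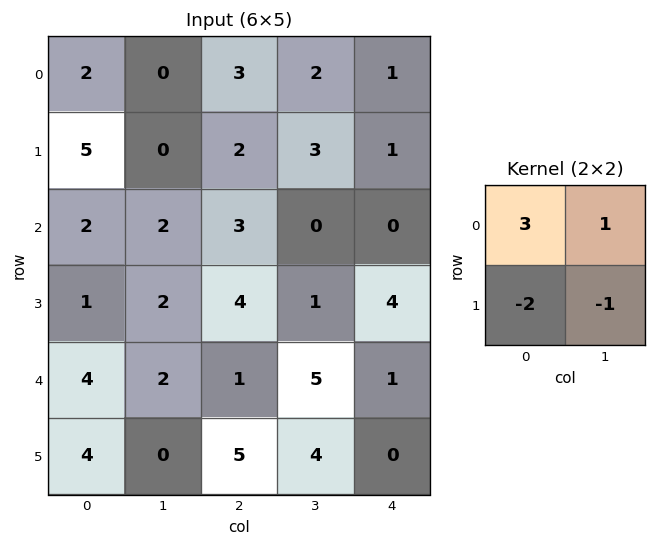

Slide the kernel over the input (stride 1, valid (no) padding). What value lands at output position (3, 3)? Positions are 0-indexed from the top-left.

The receptive field on the input at this output position is [1 4 / 5 1]. Elementwise product with the kernel and sum: 1·3 + 4·1 + 5·-2 + 1·-1.

-4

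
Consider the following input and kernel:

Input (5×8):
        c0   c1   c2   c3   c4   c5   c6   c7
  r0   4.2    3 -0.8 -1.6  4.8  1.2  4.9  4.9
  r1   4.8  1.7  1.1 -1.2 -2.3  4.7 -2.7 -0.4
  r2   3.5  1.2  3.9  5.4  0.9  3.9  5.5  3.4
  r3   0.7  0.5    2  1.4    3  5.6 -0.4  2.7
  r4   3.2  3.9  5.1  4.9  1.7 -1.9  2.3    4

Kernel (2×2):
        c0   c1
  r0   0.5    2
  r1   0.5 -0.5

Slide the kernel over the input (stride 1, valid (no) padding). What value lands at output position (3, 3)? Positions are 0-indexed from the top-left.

8.3

The receptive field on the input at this output position is [1.4 3 / 4.9 1.7]. Elementwise product with the kernel and sum: 1.4·0.5 + 3·2 + 4.9·0.5 + 1.7·-0.5.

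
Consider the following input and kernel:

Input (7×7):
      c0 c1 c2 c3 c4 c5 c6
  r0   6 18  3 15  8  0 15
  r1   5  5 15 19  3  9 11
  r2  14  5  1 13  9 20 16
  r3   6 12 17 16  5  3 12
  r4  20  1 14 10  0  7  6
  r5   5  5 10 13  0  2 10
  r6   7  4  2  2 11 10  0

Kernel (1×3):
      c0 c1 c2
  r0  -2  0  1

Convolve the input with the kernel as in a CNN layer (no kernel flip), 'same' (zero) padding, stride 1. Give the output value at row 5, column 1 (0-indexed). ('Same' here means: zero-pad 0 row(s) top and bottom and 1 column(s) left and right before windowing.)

0

The receptive field on the zero-padded input at this output position is [5 5 10]. Elementwise product with the kernel and sum: 5·-2 + 10·1.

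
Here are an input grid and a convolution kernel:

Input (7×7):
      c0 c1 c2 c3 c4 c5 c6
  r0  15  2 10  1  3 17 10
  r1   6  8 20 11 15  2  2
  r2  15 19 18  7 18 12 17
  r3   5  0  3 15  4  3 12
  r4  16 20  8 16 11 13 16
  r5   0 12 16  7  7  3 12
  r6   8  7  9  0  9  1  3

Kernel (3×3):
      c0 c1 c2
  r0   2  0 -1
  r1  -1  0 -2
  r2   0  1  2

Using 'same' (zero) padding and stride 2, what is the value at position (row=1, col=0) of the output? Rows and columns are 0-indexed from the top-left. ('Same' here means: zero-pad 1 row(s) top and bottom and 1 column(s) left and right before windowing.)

-41

The receptive field on the zero-padded input at this output position is [0 6 8 / 0 15 19 / 0 5 0]. Elementwise product with the kernel and sum: 0·2 + 8·-1 + 0·-1 + 19·-2 + 5·1 + 0·2.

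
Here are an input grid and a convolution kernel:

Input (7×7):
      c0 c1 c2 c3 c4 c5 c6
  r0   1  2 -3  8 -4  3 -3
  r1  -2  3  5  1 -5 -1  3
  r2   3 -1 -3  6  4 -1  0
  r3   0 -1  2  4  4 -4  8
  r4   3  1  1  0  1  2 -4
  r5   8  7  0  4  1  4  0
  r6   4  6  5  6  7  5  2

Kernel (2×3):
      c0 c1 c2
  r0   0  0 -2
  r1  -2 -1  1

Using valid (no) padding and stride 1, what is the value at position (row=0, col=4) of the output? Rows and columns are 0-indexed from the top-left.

20

The receptive field on the input at this output position is [-4 3 -3 / -5 -1 3]. Elementwise product with the kernel and sum: -3·-2 + -5·-2 + -1·-1 + 3·1.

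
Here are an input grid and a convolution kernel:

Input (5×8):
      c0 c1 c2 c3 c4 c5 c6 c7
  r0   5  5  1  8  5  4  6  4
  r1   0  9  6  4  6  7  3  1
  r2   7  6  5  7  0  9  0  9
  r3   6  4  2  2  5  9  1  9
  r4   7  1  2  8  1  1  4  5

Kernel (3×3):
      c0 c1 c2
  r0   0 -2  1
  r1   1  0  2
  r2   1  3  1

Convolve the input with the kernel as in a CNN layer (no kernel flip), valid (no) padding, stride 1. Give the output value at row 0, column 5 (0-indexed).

19

The receptive field on the input at this output position is [4 6 4 / 7 3 1 / 9 0 9]. Elementwise product with the kernel and sum: 6·-2 + 4·1 + 7·1 + 1·2 + 9·1 + 0·3 + 9·1.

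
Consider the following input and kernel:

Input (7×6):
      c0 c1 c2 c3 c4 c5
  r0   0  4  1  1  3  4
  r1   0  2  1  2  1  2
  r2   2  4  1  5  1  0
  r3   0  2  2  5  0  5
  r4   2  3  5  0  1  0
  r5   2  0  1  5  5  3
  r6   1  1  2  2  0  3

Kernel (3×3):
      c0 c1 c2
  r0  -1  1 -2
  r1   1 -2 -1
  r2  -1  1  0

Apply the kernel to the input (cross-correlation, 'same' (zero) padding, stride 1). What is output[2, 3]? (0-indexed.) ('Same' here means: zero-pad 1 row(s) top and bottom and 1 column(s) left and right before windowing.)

The receptive field on the zero-padded input at this output position is [1 2 1 / 1 5 1 / 2 5 0]. Elementwise product with the kernel and sum: 1·-1 + 2·1 + 1·-2 + 1·1 + 5·-2 + 1·-1 + 2·-1 + 5·1.

-8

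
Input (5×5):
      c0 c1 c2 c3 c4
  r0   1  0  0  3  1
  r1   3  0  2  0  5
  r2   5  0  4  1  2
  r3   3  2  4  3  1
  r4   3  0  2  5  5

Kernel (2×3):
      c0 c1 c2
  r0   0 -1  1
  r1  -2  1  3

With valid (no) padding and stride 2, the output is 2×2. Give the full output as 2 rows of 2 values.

Output[0,0]: The receptive field on the input at this output position is [1 0 0 / 3 0 2]. Elementwise product with the kernel and sum: 0·-1 + 0·1 + 3·-2 + 0·1 + 2·3.
Output[0,1]: The receptive field on the input at this output position is [0 3 1 / 2 0 5]. Elementwise product with the kernel and sum: 3·-1 + 1·1 + 2·-2 + 0·1 + 5·3.

0 9
12 -1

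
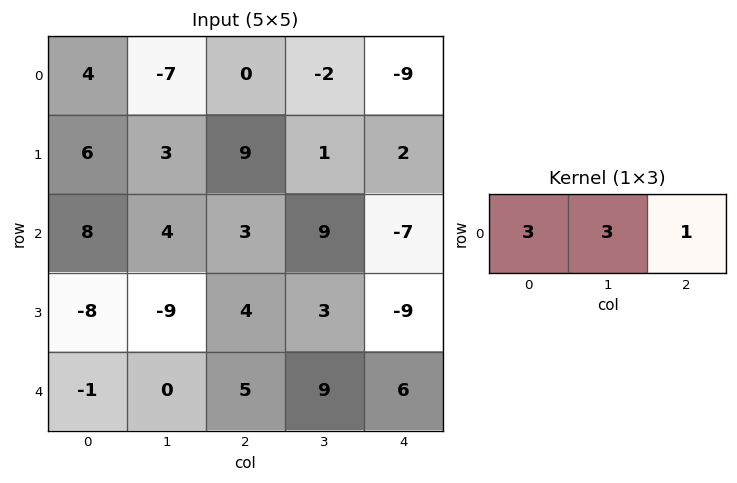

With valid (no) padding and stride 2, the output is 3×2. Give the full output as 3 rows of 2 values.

-9 -15
39 29
2 48

Output[0,0]: The receptive field on the input at this output position is [4 -7 0]. Elementwise product with the kernel and sum: 4·3 + -7·3 + 0·1.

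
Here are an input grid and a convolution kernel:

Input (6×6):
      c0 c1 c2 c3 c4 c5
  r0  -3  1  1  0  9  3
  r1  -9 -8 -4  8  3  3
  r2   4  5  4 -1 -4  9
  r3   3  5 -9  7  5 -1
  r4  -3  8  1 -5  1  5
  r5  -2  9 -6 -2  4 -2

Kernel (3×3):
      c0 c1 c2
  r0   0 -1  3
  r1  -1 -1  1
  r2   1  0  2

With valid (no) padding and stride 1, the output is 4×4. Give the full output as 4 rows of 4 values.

27 22 22 9
-24 37 -5 25
-11 2 -1 23
-50 21 15 -5

Output[0,0]: The receptive field on the input at this output position is [-3 1 1 / -9 -8 -4 / 4 5 4]. Elementwise product with the kernel and sum: 1·-1 + 1·3 + -9·-1 + -8·-1 + -4·1 + 4·1 + 4·2.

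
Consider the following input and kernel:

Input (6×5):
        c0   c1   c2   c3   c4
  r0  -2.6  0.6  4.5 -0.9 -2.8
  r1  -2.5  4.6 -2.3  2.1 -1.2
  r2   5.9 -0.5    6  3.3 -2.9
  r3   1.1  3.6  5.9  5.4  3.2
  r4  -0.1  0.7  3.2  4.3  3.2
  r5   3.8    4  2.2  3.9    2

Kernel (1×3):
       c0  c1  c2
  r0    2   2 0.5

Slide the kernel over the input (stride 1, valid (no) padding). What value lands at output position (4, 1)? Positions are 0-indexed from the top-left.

9.95

The receptive field on the input at this output position is [0.7 3.2 4.3]. Elementwise product with the kernel and sum: 0.7·2 + 3.2·2 + 4.3·0.5.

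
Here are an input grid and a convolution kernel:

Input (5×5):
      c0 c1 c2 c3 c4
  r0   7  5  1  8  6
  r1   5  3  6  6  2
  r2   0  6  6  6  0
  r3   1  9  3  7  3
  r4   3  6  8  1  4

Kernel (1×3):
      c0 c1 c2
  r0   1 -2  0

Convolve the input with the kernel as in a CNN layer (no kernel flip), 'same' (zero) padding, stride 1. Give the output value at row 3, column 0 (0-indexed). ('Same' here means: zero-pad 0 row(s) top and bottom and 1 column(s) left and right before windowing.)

The receptive field on the zero-padded input at this output position is [0 1 9]. Elementwise product with the kernel and sum: 0·1 + 1·-2.

-2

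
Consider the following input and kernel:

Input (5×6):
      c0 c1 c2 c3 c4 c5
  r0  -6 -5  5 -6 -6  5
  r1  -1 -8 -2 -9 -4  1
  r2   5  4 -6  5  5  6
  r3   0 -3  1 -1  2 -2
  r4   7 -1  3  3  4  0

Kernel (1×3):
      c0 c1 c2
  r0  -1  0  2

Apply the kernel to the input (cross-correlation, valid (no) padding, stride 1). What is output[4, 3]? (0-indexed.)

The receptive field on the input at this output position is [3 4 0]. Elementwise product with the kernel and sum: 3·-1 + 0·2.

-3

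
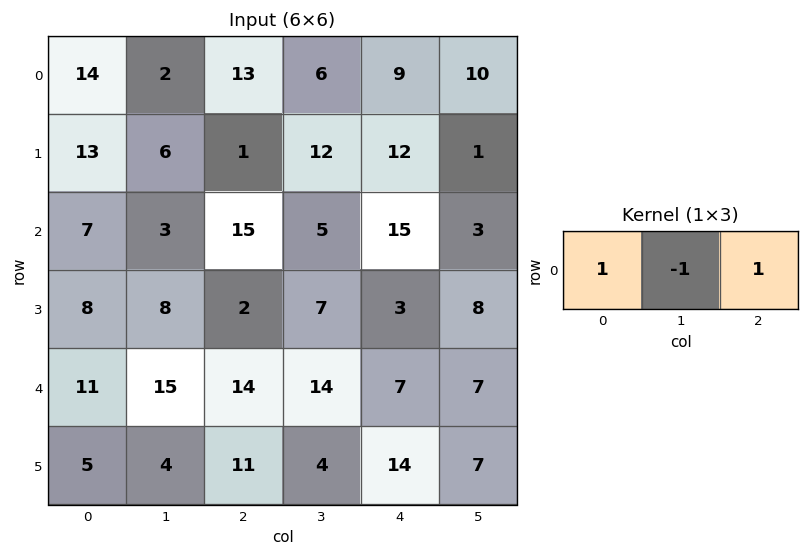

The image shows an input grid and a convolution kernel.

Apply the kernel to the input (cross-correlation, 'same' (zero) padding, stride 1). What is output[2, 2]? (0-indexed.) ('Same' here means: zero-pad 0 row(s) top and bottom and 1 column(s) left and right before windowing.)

The receptive field on the zero-padded input at this output position is [3 15 5]. Elementwise product with the kernel and sum: 3·1 + 15·-1 + 5·1.

-7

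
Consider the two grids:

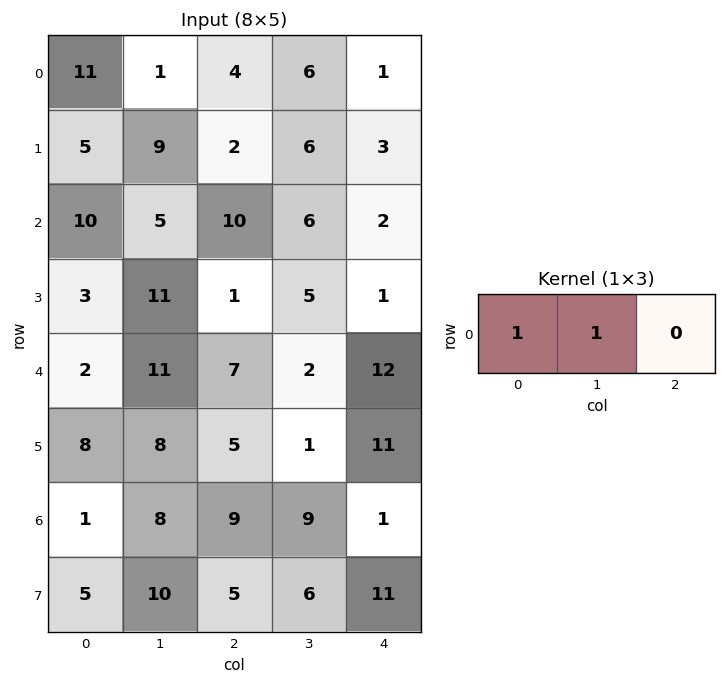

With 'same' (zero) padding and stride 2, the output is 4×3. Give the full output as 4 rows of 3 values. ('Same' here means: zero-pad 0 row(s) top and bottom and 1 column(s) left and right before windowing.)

Output[0,0]: The receptive field on the zero-padded input at this output position is [0 11 1]. Elementwise product with the kernel and sum: 0·1 + 11·1.
Output[0,1]: The receptive field on the zero-padded input at this output position is [1 4 6]. Elementwise product with the kernel and sum: 1·1 + 4·1.

11 5 7
10 15 8
2 18 14
1 17 10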